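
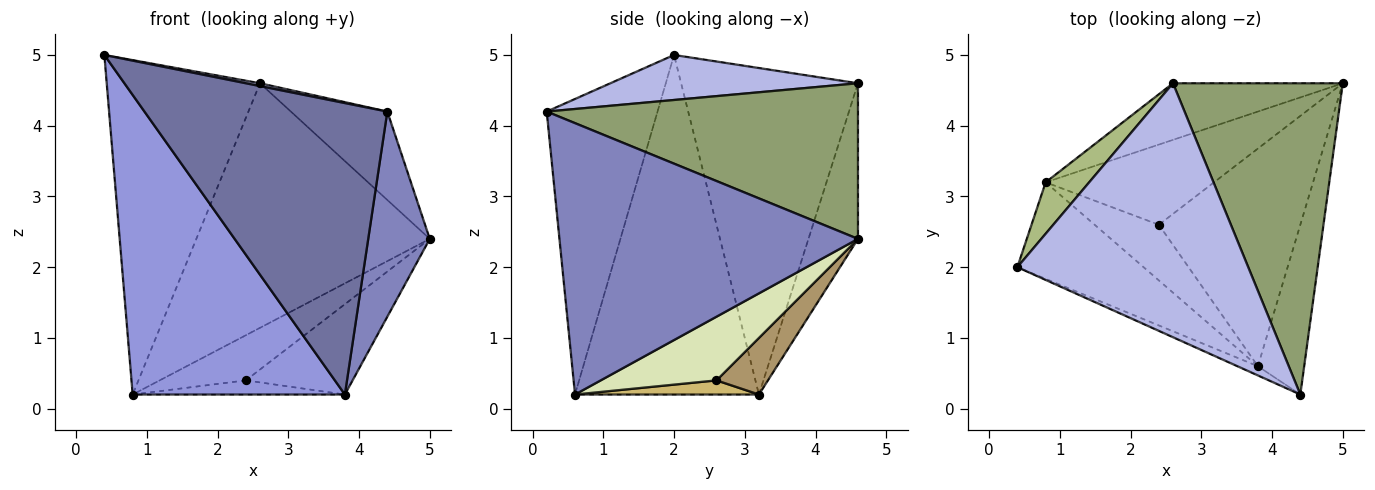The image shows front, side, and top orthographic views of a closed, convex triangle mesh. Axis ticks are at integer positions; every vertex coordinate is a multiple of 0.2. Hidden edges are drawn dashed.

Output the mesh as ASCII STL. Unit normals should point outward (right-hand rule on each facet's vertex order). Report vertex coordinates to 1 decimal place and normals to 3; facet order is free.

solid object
 facet normal -0.415 -0.909 -0.029
  outer loop
   vertex 3.8 0.6 0.2
   vertex 4.4 0.2 4.2
   vertex 0.4 2.0 5.0
  endloop
 endfacet
 facet normal 0.966 -0.199 -0.165
  outer loop
   vertex 3.8 0.6 0.2
   vertex 5.0 4.6 2.4
   vertex 4.4 0.2 4.2
  endloop
 endfacet
 facet normal -0.636 -0.734 -0.237
  outer loop
   vertex 0.8 3.2 0.2
   vertex 3.8 0.6 0.2
   vertex 0.4 2.0 5.0
  endloop
 endfacet
 facet normal 0.191 -0.011 0.981
  outer loop
   vertex 2.6 4.6 4.6
   vertex 0.4 2.0 5.0
   vertex 4.4 0.2 4.2
  endloop
 endfacet
 facet normal 0.661 0.205 0.722
  outer loop
   vertex 2.6 4.6 4.6
   vertex 4.4 0.2 4.2
   vertex 5.0 4.6 2.4
  endloop
 endfacet
 facet normal -0.752 0.652 0.100
  outer loop
   vertex 2.6 4.6 4.6
   vertex 0.8 3.2 0.2
   vertex 0.4 2.0 5.0
  endloop
 endfacet
 facet normal -0.202 0.954 -0.221
  outer loop
   vertex 2.6 4.6 4.6
   vertex 5.0 4.6 2.4
   vertex 0.8 3.2 0.2
  endloop
 endfacet
 facet normal 0.384 0.354 -0.853
  outer loop
   vertex 2.4 2.6 0.4
   vertex 5.0 4.6 2.4
   vertex 3.8 0.6 0.2
  endloop
 endfacet
 facet normal 0.281 0.471 -0.836
  outer loop
   vertex 2.4 2.6 0.4
   vertex 0.8 3.2 0.2
   vertex 5.0 4.6 2.4
  endloop
 endfacet
 facet normal 0.209 0.241 -0.948
  outer loop
   vertex 2.4 2.6 0.4
   vertex 3.8 0.6 0.2
   vertex 0.8 3.2 0.2
  endloop
 endfacet
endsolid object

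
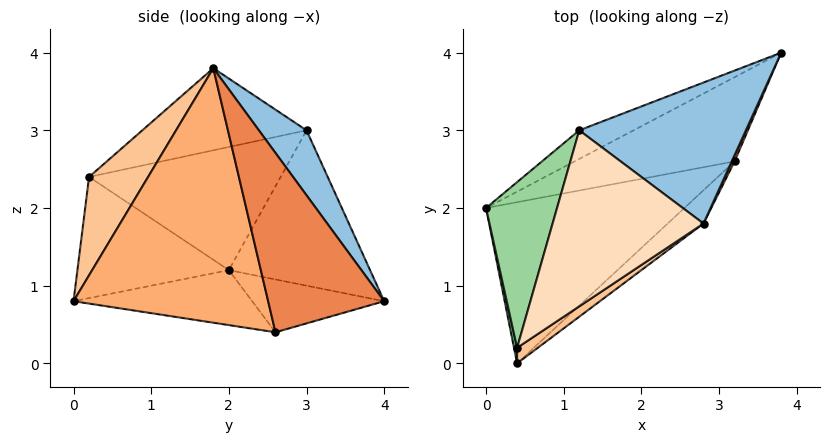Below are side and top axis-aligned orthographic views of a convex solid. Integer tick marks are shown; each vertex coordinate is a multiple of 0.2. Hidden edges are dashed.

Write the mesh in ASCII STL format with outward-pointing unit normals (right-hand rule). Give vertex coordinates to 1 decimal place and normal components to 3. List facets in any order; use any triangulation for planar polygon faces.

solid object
 facet normal -0.473 0.865 -0.166
  outer loop
   vertex 1.2 3.0 3.0
   vertex 3.8 4.0 0.8
   vertex 0.0 2.0 1.2
  endloop
 endfacet
 facet normal 0.244 0.742 0.625
  outer loop
   vertex 1.2 3.0 3.0
   vertex 2.8 1.8 3.8
   vertex 3.8 4.0 0.8
  endloop
 endfacet
 facet normal -0.290 0.376 -0.880
  outer loop
   vertex 3.2 2.6 0.4
   vertex 0.0 2.0 1.2
   vertex 3.8 4.0 0.8
  endloop
 endfacet
 facet normal -0.264 0.138 -0.954
  outer loop
   vertex 3.2 2.6 0.4
   vertex 0.4 0.0 0.8
   vertex 0.0 2.0 1.2
  endloop
 endfacet
 facet normal 0.918 -0.397 0.014
  outer loop
   vertex 3.2 2.6 0.4
   vertex 3.8 4.0 0.8
   vertex 2.8 1.8 3.8
  endloop
 endfacet
 facet normal 0.670 -0.736 -0.094
  outer loop
   vertex 3.2 2.6 0.4
   vertex 2.8 1.8 3.8
   vertex 0.4 0.0 0.8
  endloop
 endfacet
 facet normal 0.508 -0.855 0.107
  outer loop
   vertex 0.4 0.2 2.4
   vertex 0.4 0.0 0.8
   vertex 2.8 1.8 3.8
  endloop
 endfacet
 facet normal -0.477 -0.052 0.877
  outer loop
   vertex 0.4 0.2 2.4
   vertex 2.8 1.8 3.8
   vertex 1.2 3.0 3.0
  endloop
 endfacet
 facet normal -0.979 -0.201 0.025
  outer loop
   vertex 0.4 0.2 2.4
   vertex 0.0 2.0 1.2
   vertex 0.4 0.0 0.8
  endloop
 endfacet
 facet normal -0.858 0.139 0.495
  outer loop
   vertex 0.4 0.2 2.4
   vertex 1.2 3.0 3.0
   vertex 0.0 2.0 1.2
  endloop
 endfacet
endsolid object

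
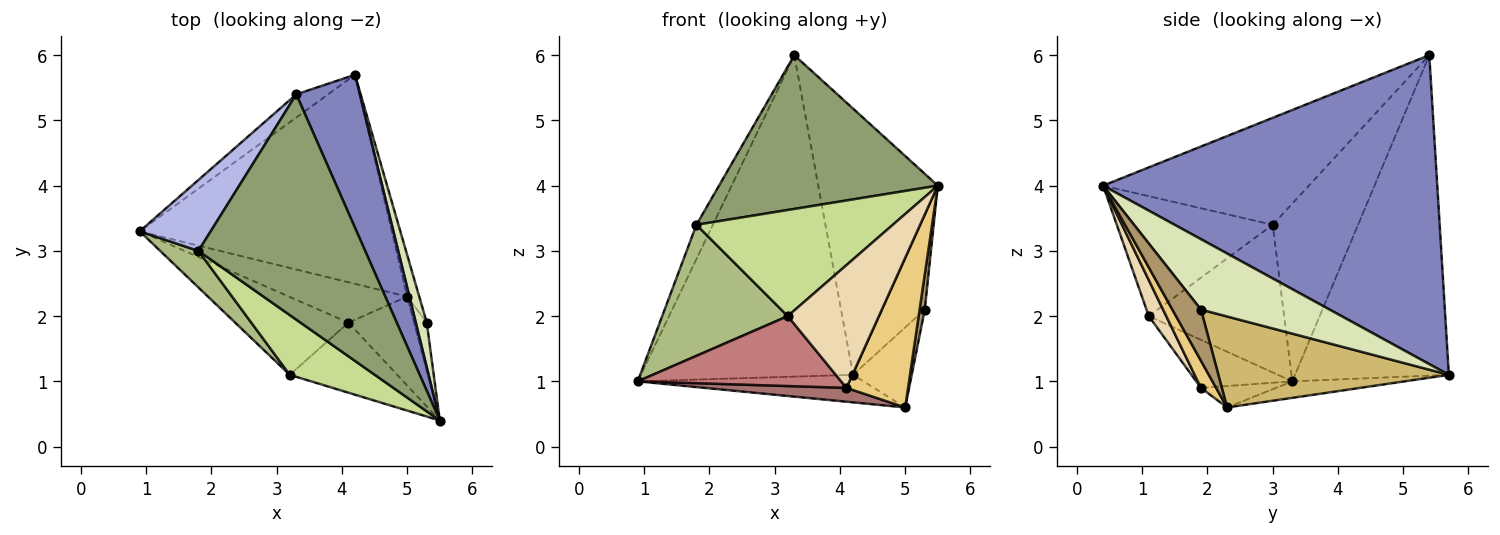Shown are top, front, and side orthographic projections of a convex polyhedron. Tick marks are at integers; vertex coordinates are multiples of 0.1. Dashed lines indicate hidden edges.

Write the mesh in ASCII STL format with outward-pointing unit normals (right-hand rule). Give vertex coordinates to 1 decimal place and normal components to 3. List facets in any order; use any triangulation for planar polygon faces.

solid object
 facet normal -0.586 0.808 -0.058
  outer loop
   vertex 3.3 5.4 6.0
   vertex 4.2 5.7 1.1
   vertex 0.9 3.3 1.0
  endloop
 endfacet
 facet normal 0.924 0.331 0.190
  outer loop
   vertex 3.3 5.4 6.0
   vertex 5.5 0.4 4.0
   vertex 4.2 5.7 1.1
  endloop
 endfacet
 facet normal -0.065 0.130 -0.989
  outer loop
   vertex 5.0 2.3 0.6
   vertex 0.9 3.3 1.0
   vertex 4.2 5.7 1.1
  endloop
 endfacet
 facet normal -0.914 0.176 0.365
  outer loop
   vertex 1.8 3.0 3.4
   vertex 3.3 5.4 6.0
   vertex 0.9 3.3 1.0
  endloop
 endfacet
 facet normal -0.468 -0.498 0.730
  outer loop
   vertex 1.8 3.0 3.4
   vertex 5.5 0.4 4.0
   vertex 3.3 5.4 6.0
  endloop
 endfacet
 facet normal -0.720 -0.668 0.187
  outer loop
   vertex 3.2 1.1 2.0
   vertex 1.8 3.0 3.4
   vertex 0.9 3.3 1.0
  endloop
 endfacet
 facet normal -0.569 -0.717 0.404
  outer loop
   vertex 3.2 1.1 2.0
   vertex 5.5 0.4 4.0
   vertex 1.8 3.0 3.4
  endloop
 endfacet
 facet normal 0.939 0.310 0.146
  outer loop
   vertex 5.3 1.9 2.1
   vertex 4.2 5.7 1.1
   vertex 5.5 0.4 4.0
  endloop
 endfacet
 facet normal 0.956 -0.173 -0.237
  outer loop
   vertex 5.3 1.9 2.1
   vertex 5.5 0.4 4.0
   vertex 5.0 2.3 0.6
  endloop
 endfacet
 facet normal 0.961 0.245 -0.127
  outer loop
   vertex 5.3 1.9 2.1
   vertex 5.0 2.3 0.6
   vertex 4.2 5.7 1.1
  endloop
 endfacet
 facet normal 0.207 -0.841 -0.500
  outer loop
   vertex 4.1 1.9 0.9
   vertex 5.0 2.3 0.6
   vertex 5.5 0.4 4.0
  endloop
 endfacet
 facet normal 0.164 -0.857 -0.489
  outer loop
   vertex 4.1 1.9 0.9
   vertex 5.5 0.4 4.0
   vertex 3.2 1.1 2.0
  endloop
 endfacet
 facet normal -0.169 -0.319 -0.932
  outer loop
   vertex 4.1 1.9 0.9
   vertex 0.9 3.3 1.0
   vertex 5.0 2.3 0.6
  endloop
 endfacet
 facet normal -0.301 -0.637 -0.710
  outer loop
   vertex 4.1 1.9 0.9
   vertex 3.2 1.1 2.0
   vertex 0.9 3.3 1.0
  endloop
 endfacet
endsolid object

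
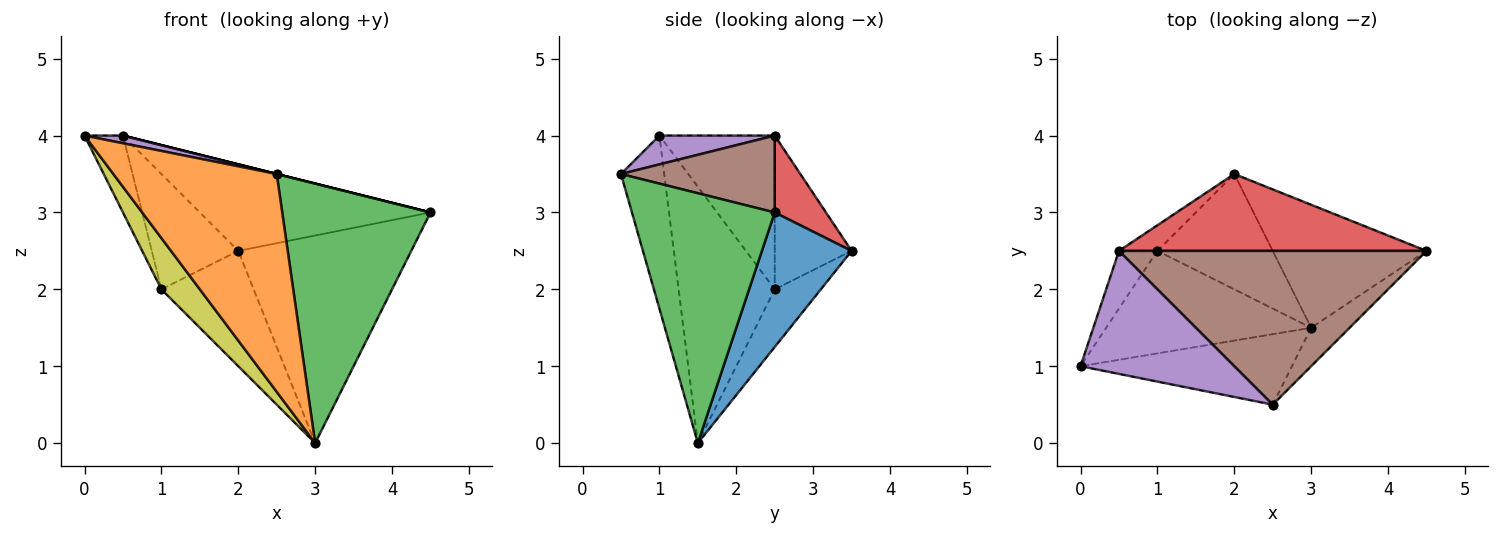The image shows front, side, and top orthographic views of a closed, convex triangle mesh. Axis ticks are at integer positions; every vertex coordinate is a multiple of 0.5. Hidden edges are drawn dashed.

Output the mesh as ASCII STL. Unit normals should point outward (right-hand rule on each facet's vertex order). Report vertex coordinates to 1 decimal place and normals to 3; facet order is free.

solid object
 facet normal 0.407 0.786 -0.466
  outer loop
   vertex 3.0 1.5 0.0
   vertex 2.0 3.5 2.5
   vertex 4.5 2.5 3.0
  endloop
 endfacet
 facet normal -0.244 -0.923 -0.298
  outer loop
   vertex 2.5 0.5 3.5
   vertex 0.0 1.0 4.0
   vertex 3.0 1.5 0.0
  endloop
 endfacet
 facet normal 0.690 -0.716 -0.106
  outer loop
   vertex 2.5 0.5 3.5
   vertex 3.0 1.5 0.0
   vertex 4.5 2.5 3.0
  endloop
 endfacet
 facet normal 0.164 0.737 0.655
  outer loop
   vertex 0.5 2.5 4.0
   vertex 4.5 2.5 3.0
   vertex 2.0 3.5 2.5
  endloop
 endfacet
 facet normal 0.184 -0.061 0.981
  outer loop
   vertex 0.5 2.5 4.0
   vertex 0.0 1.0 4.0
   vertex 2.5 0.5 3.5
  endloop
 endfacet
 facet normal 0.243 0.000 0.970
  outer loop
   vertex 0.5 2.5 4.0
   vertex 2.5 0.5 3.5
   vertex 4.5 2.5 3.0
  endloop
 endfacet
 facet normal -0.333 0.667 -0.667
  outer loop
   vertex 1.0 2.5 2.0
   vertex 2.0 3.5 2.5
   vertex 3.0 1.5 0.0
  endloop
 endfacet
 facet normal -0.655 0.737 -0.164
  outer loop
   vertex 1.0 2.5 2.0
   vertex 0.5 2.5 4.0
   vertex 2.0 3.5 2.5
  endloop
 endfacet
 facet normal -0.745 -0.298 -0.596
  outer loop
   vertex 1.0 2.5 2.0
   vertex 3.0 1.5 0.0
   vertex 0.0 1.0 4.0
  endloop
 endfacet
 facet normal -0.923 0.308 -0.231
  outer loop
   vertex 1.0 2.5 2.0
   vertex 0.0 1.0 4.0
   vertex 0.5 2.5 4.0
  endloop
 endfacet
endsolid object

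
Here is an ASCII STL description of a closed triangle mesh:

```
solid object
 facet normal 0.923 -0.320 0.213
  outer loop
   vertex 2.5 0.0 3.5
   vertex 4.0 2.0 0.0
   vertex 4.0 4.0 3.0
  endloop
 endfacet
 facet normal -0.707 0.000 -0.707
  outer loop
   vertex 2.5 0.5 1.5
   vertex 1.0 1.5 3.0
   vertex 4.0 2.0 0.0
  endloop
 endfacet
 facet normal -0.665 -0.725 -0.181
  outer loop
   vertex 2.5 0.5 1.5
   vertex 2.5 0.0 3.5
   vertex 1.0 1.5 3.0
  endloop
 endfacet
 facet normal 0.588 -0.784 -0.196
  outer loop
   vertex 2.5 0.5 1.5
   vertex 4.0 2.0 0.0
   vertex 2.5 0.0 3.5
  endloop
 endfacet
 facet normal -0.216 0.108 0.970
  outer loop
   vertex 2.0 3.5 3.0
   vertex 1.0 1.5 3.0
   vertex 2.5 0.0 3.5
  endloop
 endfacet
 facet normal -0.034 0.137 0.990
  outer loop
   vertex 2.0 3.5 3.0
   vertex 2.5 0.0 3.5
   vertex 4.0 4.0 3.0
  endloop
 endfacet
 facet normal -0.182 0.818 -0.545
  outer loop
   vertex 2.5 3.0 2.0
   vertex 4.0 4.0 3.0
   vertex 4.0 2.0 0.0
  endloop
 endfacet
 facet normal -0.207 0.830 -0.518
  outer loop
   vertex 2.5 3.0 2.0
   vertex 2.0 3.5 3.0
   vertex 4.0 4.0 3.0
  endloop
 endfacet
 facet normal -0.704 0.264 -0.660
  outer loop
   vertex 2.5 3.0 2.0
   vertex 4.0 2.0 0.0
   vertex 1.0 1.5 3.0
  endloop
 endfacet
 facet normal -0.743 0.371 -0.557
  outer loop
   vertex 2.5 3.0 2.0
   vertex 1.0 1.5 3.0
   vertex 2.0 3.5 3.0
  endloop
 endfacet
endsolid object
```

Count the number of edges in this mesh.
15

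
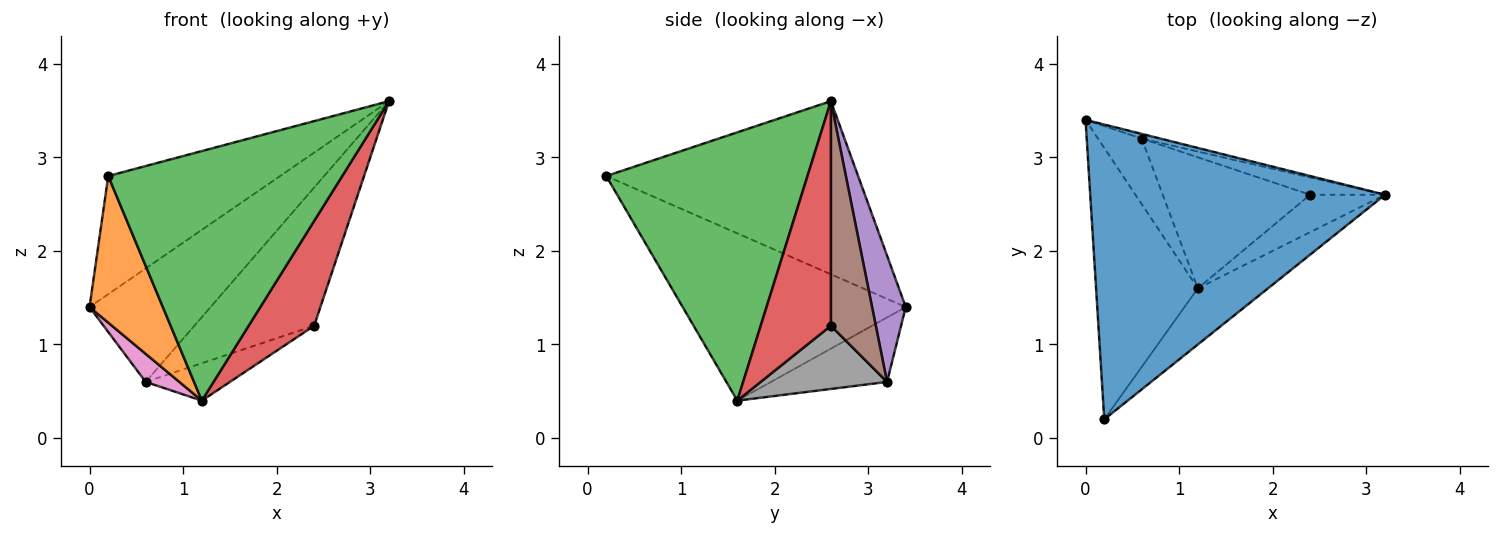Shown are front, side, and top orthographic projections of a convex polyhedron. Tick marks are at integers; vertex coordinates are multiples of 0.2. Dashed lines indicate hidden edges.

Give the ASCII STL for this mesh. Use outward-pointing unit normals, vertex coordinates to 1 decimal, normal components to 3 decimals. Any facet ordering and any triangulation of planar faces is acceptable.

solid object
 facet normal -0.479 0.327 0.815
  outer loop
   vertex 0.2 0.2 2.8
   vertex 3.2 2.6 3.6
   vertex 0.0 3.4 1.4
  endloop
 endfacet
 facet normal -0.823 -0.270 -0.500
  outer loop
   vertex 1.2 1.6 0.4
   vertex 0.2 0.2 2.8
   vertex 0.0 3.4 1.4
  endloop
 endfacet
 facet normal 0.643 -0.747 -0.168
  outer loop
   vertex 1.2 1.6 0.4
   vertex 3.2 2.6 3.6
   vertex 0.2 0.2 2.8
  endloop
 endfacet
 facet normal 0.710 -0.663 -0.237
  outer loop
   vertex 2.4 2.6 1.2
   vertex 3.2 2.6 3.6
   vertex 1.2 1.6 0.4
  endloop
 endfacet
 facet normal 0.268 0.963 -0.040
  outer loop
   vertex 0.6 3.2 0.6
   vertex 0.0 3.4 1.4
   vertex 3.2 2.6 3.6
  endloop
 endfacet
 facet normal 0.349 0.930 -0.116
  outer loop
   vertex 0.6 3.2 0.6
   vertex 3.2 2.6 3.6
   vertex 2.4 2.6 1.2
  endloop
 endfacet
 facet normal -0.805 -0.234 -0.545
  outer loop
   vertex 0.6 3.2 0.6
   vertex 1.2 1.6 0.4
   vertex 0.0 3.4 1.4
  endloop
 endfacet
 facet normal 0.381 0.254 -0.889
  outer loop
   vertex 0.6 3.2 0.6
   vertex 2.4 2.6 1.2
   vertex 1.2 1.6 0.4
  endloop
 endfacet
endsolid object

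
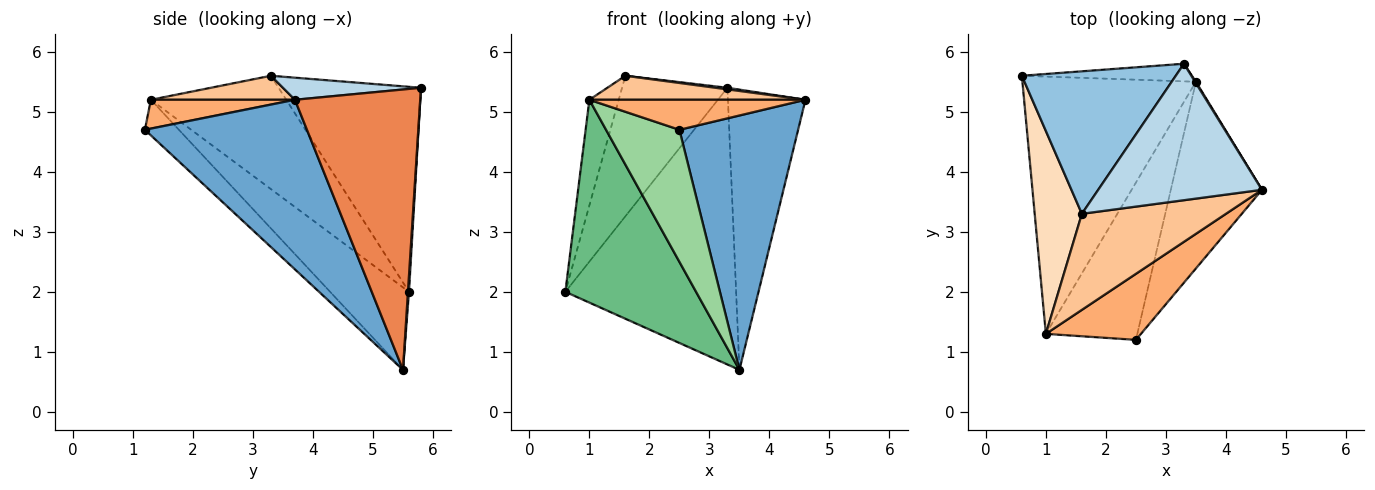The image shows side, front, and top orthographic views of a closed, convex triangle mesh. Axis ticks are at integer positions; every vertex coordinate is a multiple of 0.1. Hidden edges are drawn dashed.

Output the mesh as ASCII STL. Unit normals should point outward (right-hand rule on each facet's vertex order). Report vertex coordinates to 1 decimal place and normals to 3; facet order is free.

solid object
 facet normal 0.740 -0.542 -0.398
  outer loop
   vertex 3.5 5.5 0.7
   vertex 4.6 3.7 5.2
   vertex 2.5 1.2 4.7
  endloop
 endfacet
 facet normal -0.688 0.509 0.517
  outer loop
   vertex 3.3 5.8 5.4
   vertex 0.6 5.6 2.0
   vertex 1.6 3.3 5.6
  endloop
 endfacet
 facet normal 0.134 -0.012 0.991
  outer loop
   vertex 3.3 5.8 5.4
   vertex 1.6 3.3 5.6
   vertex 4.6 3.7 5.2
  endloop
 endfacet
 facet normal 0.006 0.998 -0.063
  outer loop
   vertex 3.3 5.8 5.4
   vertex 3.5 5.5 0.7
   vertex 0.6 5.6 2.0
  endloop
 endfacet
 facet normal 0.850 0.526 0.003
  outer loop
   vertex 3.3 5.8 5.4
   vertex 4.6 3.7 5.2
   vertex 3.5 5.5 0.7
  endloop
 endfacet
 facet normal 0.266 -0.399 0.878
  outer loop
   vertex 1.0 1.3 5.2
   vertex 2.5 1.2 4.7
   vertex 4.6 3.7 5.2
  endloop
 endfacet
 facet normal 0.160 -0.239 0.958
  outer loop
   vertex 1.0 1.3 5.2
   vertex 4.6 3.7 5.2
   vertex 1.6 3.3 5.6
  endloop
 endfacet
 facet normal -0.905 0.196 0.377
  outer loop
   vertex 1.0 1.3 5.2
   vertex 1.6 3.3 5.6
   vertex 0.6 5.6 2.0
  endloop
 endfacet
 facet normal -0.350 -0.580 -0.736
  outer loop
   vertex 1.0 1.3 5.2
   vertex 0.6 5.6 2.0
   vertex 3.5 5.5 0.7
  endloop
 endfacet
 facet normal -0.286 -0.616 -0.734
  outer loop
   vertex 1.0 1.3 5.2
   vertex 3.5 5.5 0.7
   vertex 2.5 1.2 4.7
  endloop
 endfacet
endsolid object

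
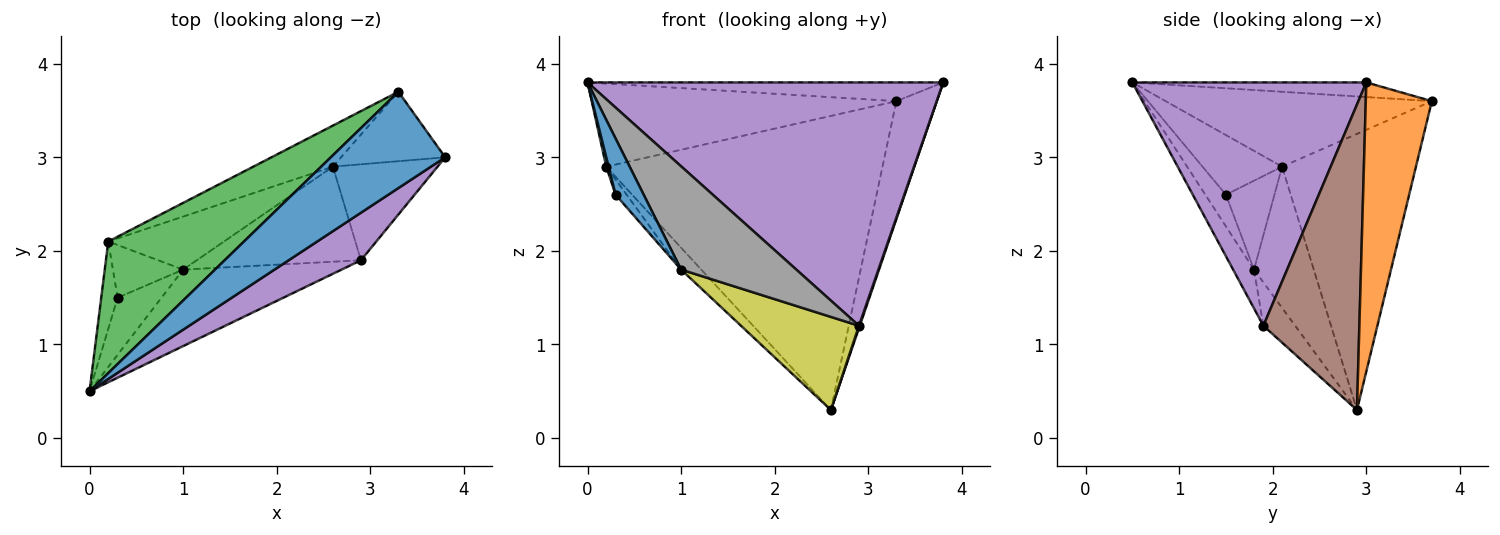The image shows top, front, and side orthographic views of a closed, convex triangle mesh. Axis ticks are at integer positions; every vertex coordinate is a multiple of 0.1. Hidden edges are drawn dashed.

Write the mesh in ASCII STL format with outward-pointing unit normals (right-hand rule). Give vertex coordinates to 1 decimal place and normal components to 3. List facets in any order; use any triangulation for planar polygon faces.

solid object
 facet normal -0.125 0.189 0.974
  outer loop
   vertex 3.3 3.7 3.6
   vertex 0.0 0.5 3.8
   vertex 3.8 3.0 3.8
  endloop
 endfacet
 facet normal 0.816 0.499 -0.294
  outer loop
   vertex 2.6 2.9 0.3
   vertex 3.3 3.7 3.6
   vertex 3.8 3.0 3.8
  endloop
 endfacet
 facet normal -0.423 0.484 0.766
  outer loop
   vertex 0.2 2.1 2.9
   vertex 0.0 0.5 3.8
   vertex 3.3 3.7 3.6
  endloop
 endfacet
 facet normal -0.433 0.893 -0.125
  outer loop
   vertex 0.2 2.1 2.9
   vertex 3.3 3.7 3.6
   vertex 2.6 2.9 0.3
  endloop
 endfacet
 facet normal 0.542 -0.825 0.161
  outer loop
   vertex 2.9 1.9 1.2
   vertex 3.8 3.0 3.8
   vertex 0.0 0.5 3.8
  endloop
 endfacet
 facet normal 0.946 -0.008 -0.324
  outer loop
   vertex 2.9 1.9 1.2
   vertex 2.6 2.9 0.3
   vertex 3.8 3.0 3.8
  endloop
 endfacet
 facet normal -0.748 0.252 -0.613
  outer loop
   vertex 1.0 1.8 1.8
   vertex 0.2 2.1 2.9
   vertex 2.6 2.9 0.3
  endloop
 endfacet
 facet normal -0.144 -0.795 -0.589
  outer loop
   vertex 1.0 1.8 1.8
   vertex 2.9 1.9 1.2
   vertex 0.0 0.5 3.8
  endloop
 endfacet
 facet normal -0.186 -0.688 -0.702
  outer loop
   vertex 1.0 1.8 1.8
   vertex 2.6 2.9 0.3
   vertex 2.9 1.9 1.2
  endloop
 endfacet
 facet normal -0.964 -0.028 -0.265
  outer loop
   vertex 0.3 1.5 2.6
   vertex 0.0 0.5 3.8
   vertex 0.2 2.1 2.9
  endloop
 endfacet
 facet normal -0.457 -0.624 -0.634
  outer loop
   vertex 0.3 1.5 2.6
   vertex 1.0 1.8 1.8
   vertex 0.0 0.5 3.8
  endloop
 endfacet
 facet normal -0.773 0.176 -0.610
  outer loop
   vertex 0.3 1.5 2.6
   vertex 0.2 2.1 2.9
   vertex 1.0 1.8 1.8
  endloop
 endfacet
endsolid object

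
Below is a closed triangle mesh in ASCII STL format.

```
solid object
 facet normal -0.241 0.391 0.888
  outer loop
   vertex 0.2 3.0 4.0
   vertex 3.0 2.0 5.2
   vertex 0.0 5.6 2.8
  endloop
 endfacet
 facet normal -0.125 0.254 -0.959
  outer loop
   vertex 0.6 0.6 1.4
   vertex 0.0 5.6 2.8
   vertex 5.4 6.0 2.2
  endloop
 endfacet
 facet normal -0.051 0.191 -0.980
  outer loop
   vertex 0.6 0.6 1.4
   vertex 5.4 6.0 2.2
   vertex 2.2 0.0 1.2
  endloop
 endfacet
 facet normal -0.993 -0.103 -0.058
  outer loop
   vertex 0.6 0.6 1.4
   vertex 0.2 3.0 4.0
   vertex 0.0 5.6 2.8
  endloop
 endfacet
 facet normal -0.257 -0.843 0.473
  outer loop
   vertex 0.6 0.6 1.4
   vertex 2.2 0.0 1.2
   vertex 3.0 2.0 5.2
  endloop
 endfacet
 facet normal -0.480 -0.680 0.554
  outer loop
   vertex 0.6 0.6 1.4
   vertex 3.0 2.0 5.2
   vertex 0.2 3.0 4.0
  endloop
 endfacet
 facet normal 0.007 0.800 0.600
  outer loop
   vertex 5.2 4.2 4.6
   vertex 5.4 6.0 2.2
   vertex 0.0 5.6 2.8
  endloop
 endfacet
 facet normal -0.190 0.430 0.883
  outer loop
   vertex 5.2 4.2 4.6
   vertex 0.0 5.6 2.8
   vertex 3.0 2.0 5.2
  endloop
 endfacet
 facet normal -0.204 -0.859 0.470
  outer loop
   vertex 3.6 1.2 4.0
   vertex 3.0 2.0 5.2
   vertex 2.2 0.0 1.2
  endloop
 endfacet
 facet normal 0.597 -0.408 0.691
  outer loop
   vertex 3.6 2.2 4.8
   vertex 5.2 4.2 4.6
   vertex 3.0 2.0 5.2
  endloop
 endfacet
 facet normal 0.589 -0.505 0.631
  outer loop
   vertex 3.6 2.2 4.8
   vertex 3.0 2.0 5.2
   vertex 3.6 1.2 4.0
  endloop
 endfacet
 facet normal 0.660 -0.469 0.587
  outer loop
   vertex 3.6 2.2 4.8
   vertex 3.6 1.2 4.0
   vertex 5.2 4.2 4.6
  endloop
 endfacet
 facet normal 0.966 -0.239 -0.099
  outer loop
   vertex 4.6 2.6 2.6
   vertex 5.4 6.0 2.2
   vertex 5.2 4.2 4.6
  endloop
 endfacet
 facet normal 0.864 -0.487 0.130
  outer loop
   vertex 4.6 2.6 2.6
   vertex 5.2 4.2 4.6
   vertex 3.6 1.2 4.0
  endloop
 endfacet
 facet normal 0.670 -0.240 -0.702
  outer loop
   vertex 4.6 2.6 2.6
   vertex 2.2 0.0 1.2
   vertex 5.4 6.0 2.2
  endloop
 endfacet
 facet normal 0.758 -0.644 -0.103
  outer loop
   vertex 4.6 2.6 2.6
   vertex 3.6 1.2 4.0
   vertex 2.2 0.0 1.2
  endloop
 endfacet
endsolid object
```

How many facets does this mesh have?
16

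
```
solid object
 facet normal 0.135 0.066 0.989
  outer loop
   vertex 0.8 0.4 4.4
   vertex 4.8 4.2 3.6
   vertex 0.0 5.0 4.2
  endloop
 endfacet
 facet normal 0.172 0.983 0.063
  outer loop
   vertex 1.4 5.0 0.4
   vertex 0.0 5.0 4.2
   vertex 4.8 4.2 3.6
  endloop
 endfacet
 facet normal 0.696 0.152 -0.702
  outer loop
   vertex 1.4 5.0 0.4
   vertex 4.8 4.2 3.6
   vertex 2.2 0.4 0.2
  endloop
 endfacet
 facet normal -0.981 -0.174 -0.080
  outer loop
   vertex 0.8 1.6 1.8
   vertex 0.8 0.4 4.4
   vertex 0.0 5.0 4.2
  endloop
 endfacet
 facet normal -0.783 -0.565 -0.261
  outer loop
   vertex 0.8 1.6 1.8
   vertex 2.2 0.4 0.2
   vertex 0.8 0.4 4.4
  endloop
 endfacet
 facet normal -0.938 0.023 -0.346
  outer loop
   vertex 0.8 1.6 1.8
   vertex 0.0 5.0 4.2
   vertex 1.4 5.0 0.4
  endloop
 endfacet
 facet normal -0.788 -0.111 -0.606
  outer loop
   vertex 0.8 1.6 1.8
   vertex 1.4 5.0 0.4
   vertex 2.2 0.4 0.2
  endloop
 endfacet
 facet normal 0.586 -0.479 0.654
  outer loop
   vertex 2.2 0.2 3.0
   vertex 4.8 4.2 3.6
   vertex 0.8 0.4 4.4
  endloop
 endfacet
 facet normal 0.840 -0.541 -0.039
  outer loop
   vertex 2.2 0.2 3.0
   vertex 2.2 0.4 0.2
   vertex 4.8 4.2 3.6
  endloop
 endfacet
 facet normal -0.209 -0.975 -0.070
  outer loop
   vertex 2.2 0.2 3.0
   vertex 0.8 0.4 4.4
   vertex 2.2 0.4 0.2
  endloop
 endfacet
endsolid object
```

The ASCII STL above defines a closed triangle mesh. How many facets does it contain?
10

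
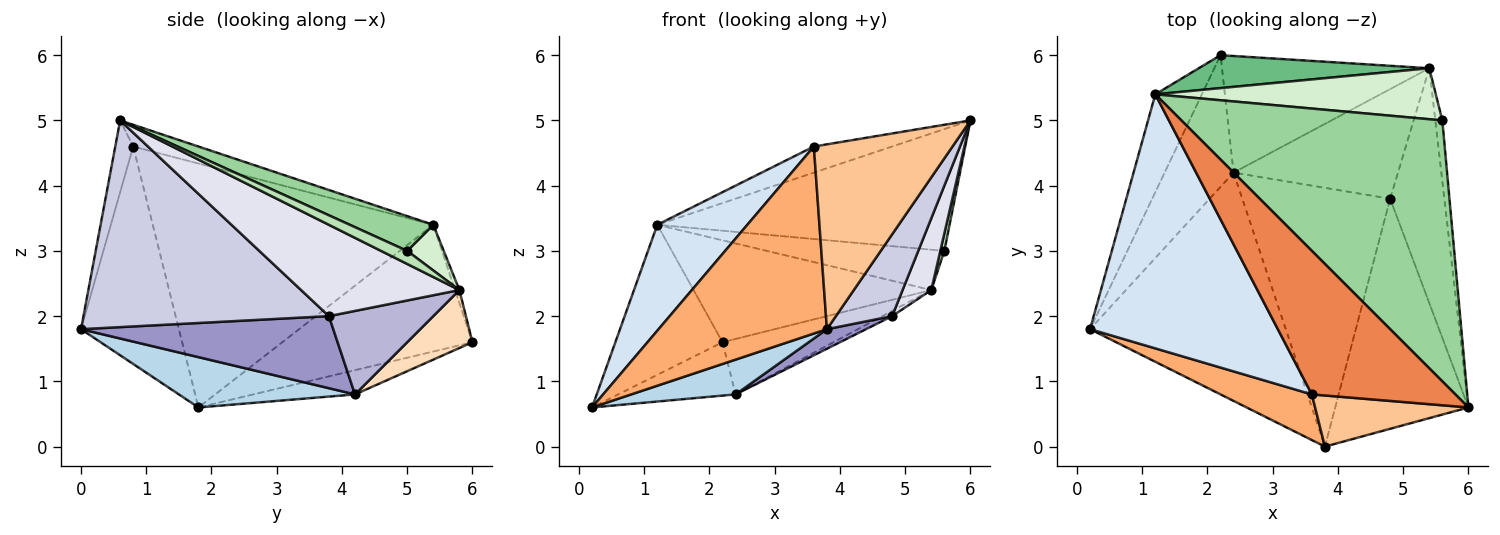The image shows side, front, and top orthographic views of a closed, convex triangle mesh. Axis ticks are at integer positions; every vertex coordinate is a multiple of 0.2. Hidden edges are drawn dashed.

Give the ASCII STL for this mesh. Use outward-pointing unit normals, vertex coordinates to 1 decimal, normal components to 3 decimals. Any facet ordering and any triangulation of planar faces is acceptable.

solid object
 facet normal -0.830 0.468 -0.305
  outer loop
   vertex 1.2 5.4 3.4
   vertex 2.2 6.0 1.6
   vertex 0.2 1.8 0.6
  endloop
 endfacet
 facet normal -0.310 0.357 -0.881
  outer loop
   vertex 2.4 4.2 0.8
   vertex 0.2 1.8 0.6
   vertex 2.2 6.0 1.6
  endloop
 endfacet
 facet normal 0.246 -0.146 -0.958
  outer loop
   vertex 2.4 4.2 0.8
   vertex 3.8 0.0 1.8
   vertex 0.2 1.8 0.6
  endloop
 endfacet
 facet normal -0.768 -0.246 0.591
  outer loop
   vertex 3.6 0.8 4.6
   vertex 1.2 5.4 3.4
   vertex 0.2 1.8 0.6
  endloop
 endfacet
 facet normal -0.147 0.177 0.973
  outer loop
   vertex 3.6 0.8 4.6
   vertex 6.0 0.6 5.0
   vertex 1.2 5.4 3.4
  endloop
 endfacet
 facet normal -0.492 -0.846 0.207
  outer loop
   vertex 3.6 0.8 4.6
   vertex 0.2 1.8 0.6
   vertex 3.8 0.0 1.8
  endloop
 endfacet
 facet normal -0.124 -0.956 0.264
  outer loop
   vertex 3.6 0.8 4.6
   vertex 3.8 0.0 1.8
   vertex 6.0 0.6 5.0
  endloop
 endfacet
 facet normal 0.245 0.416 -0.876
  outer loop
   vertex 5.4 5.8 2.4
   vertex 2.4 4.2 0.8
   vertex 2.2 6.0 1.6
  endloop
 endfacet
 facet normal -0.017 0.951 0.307
  outer loop
   vertex 5.4 5.8 2.4
   vertex 2.2 6.0 1.6
   vertex 1.2 5.4 3.4
  endloop
 endfacet
 facet normal 0.120 0.420 0.900
  outer loop
   vertex 5.6 5.0 3.0
   vertex 1.2 5.4 3.4
   vertex 6.0 0.6 5.0
  endloop
 endfacet
 facet normal 0.873 -0.134 -0.470
  outer loop
   vertex 5.6 5.0 3.0
   vertex 6.0 0.6 5.0
   vertex 5.4 5.8 2.4
  endloop
 endfacet
 facet normal 0.127 0.615 0.778
  outer loop
   vertex 5.6 5.0 3.0
   vertex 5.4 5.8 2.4
   vertex 1.2 5.4 3.4
  endloop
 endfacet
 facet normal 0.437 -0.068 -0.897
  outer loop
   vertex 4.8 3.8 2.0
   vertex 3.8 0.0 1.8
   vertex 2.4 4.2 0.8
  endloop
 endfacet
 facet normal 0.452 0.042 -0.891
  outer loop
   vertex 4.8 3.8 2.0
   vertex 2.4 4.2 0.8
   vertex 5.4 5.8 2.4
  endloop
 endfacet
 facet normal 0.825 -0.189 -0.532
  outer loop
   vertex 4.8 3.8 2.0
   vertex 6.0 0.6 5.0
   vertex 3.8 0.0 1.8
  endloop
 endfacet
 facet normal 0.850 -0.154 -0.504
  outer loop
   vertex 4.8 3.8 2.0
   vertex 5.4 5.8 2.4
   vertex 6.0 0.6 5.0
  endloop
 endfacet
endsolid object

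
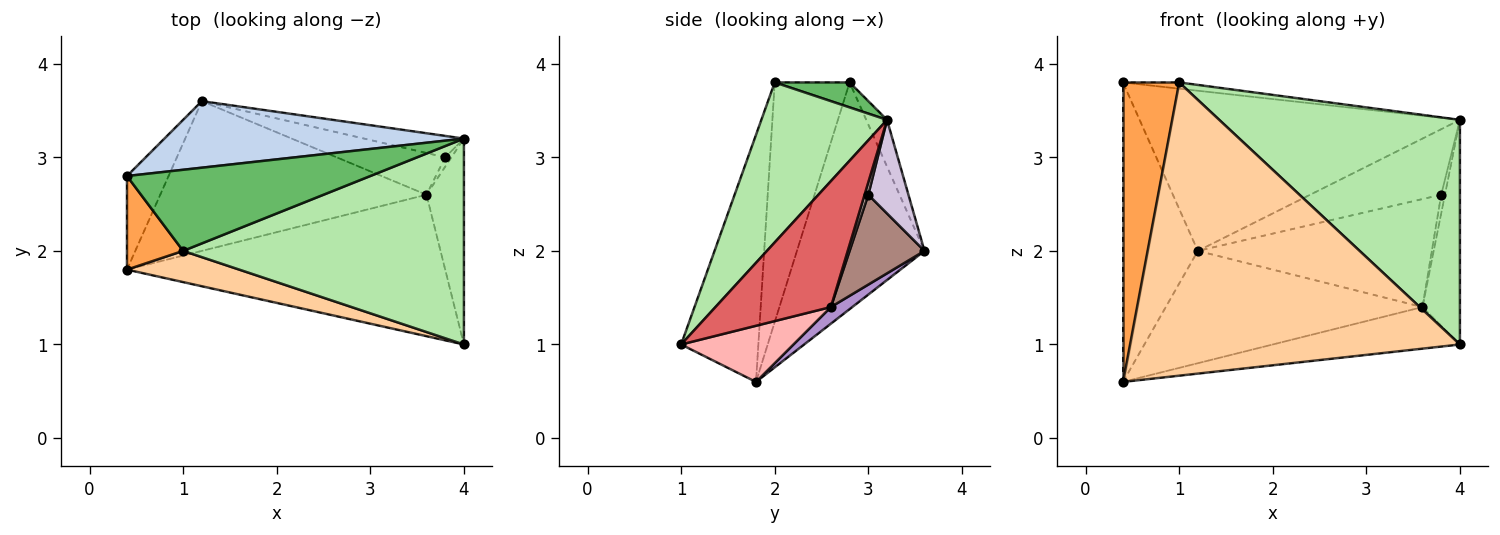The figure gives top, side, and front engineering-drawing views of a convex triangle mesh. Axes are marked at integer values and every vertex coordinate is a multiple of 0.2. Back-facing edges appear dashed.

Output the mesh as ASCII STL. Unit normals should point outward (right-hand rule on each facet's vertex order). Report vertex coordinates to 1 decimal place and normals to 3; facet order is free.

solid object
 facet normal -0.852 0.500 -0.156
  outer loop
   vertex 0.4 1.8 0.6
   vertex 0.4 2.8 3.8
   vertex 1.2 3.6 2.0
  endloop
 endfacet
 facet normal -0.060 0.922 0.383
  outer loop
   vertex 4.0 3.2 3.4
   vertex 1.2 3.6 2.0
   vertex 0.4 2.8 3.8
  endloop
 endfacet
 facet normal -0.786 -0.590 0.184
  outer loop
   vertex 1.0 2.0 3.8
   vertex 0.4 2.8 3.8
   vertex 0.4 1.8 0.6
  endloop
 endfacet
 facet normal -0.227 -0.969 0.103
  outer loop
   vertex 1.0 2.0 3.8
   vertex 0.4 1.8 0.6
   vertex 4.0 1.0 1.0
  endloop
 endfacet
 facet normal 0.102 0.076 0.992
  outer loop
   vertex 1.0 2.0 3.8
   vertex 4.0 3.2 3.4
   vertex 0.4 2.8 3.8
  endloop
 endfacet
 facet normal 0.359 -0.688 0.631
  outer loop
   vertex 1.0 2.0 3.8
   vertex 4.0 1.0 1.0
   vertex 4.0 3.2 3.4
  endloop
 endfacet
 facet normal 0.915 0.297 -0.272
  outer loop
   vertex 3.6 2.6 1.4
   vertex 4.0 3.2 3.4
   vertex 4.0 1.0 1.0
  endloop
 endfacet
 facet normal 0.167 0.278 -0.946
  outer loop
   vertex 3.6 2.6 1.4
   vertex 4.0 1.0 1.0
   vertex 0.4 1.8 0.6
  endloop
 endfacet
 facet normal 0.050 0.599 -0.799
  outer loop
   vertex 3.6 2.6 1.4
   vertex 0.4 1.8 0.6
   vertex 1.2 3.6 2.0
  endloop
 endfacet
 facet normal 0.279 0.913 -0.298
  outer loop
   vertex 3.8 3.0 2.6
   vertex 1.2 3.6 2.0
   vertex 4.0 3.2 3.4
  endloop
 endfacet
 facet normal 0.286 0.894 -0.346
  outer loop
   vertex 3.8 3.0 2.6
   vertex 3.6 2.6 1.4
   vertex 1.2 3.6 2.0
  endloop
 endfacet
 facet normal 0.667 0.667 -0.333
  outer loop
   vertex 3.8 3.0 2.6
   vertex 4.0 3.2 3.4
   vertex 3.6 2.6 1.4
  endloop
 endfacet
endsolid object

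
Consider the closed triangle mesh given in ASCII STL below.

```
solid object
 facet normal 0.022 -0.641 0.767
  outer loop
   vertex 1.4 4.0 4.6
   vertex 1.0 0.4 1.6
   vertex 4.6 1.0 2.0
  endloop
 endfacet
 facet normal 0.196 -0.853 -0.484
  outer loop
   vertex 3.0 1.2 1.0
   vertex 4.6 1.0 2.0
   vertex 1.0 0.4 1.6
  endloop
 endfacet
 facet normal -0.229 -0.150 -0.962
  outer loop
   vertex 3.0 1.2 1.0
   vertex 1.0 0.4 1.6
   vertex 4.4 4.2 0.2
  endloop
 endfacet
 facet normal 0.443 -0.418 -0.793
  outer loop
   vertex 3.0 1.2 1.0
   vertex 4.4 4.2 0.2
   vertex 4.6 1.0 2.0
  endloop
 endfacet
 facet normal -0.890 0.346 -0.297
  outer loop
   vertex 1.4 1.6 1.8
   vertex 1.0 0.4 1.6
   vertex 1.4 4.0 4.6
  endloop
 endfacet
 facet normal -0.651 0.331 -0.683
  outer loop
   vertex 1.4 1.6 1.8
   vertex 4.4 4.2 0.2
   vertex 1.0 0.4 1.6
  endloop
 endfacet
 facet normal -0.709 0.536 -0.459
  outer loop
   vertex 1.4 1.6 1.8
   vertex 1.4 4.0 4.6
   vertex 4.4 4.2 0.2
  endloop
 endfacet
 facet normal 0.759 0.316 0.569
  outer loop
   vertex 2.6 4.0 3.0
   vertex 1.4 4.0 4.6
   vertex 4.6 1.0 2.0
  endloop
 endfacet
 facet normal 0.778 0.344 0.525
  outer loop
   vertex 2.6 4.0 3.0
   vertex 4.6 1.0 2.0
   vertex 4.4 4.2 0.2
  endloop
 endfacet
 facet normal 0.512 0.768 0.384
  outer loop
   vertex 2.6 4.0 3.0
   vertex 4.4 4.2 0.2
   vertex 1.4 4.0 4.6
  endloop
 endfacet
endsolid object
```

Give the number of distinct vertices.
7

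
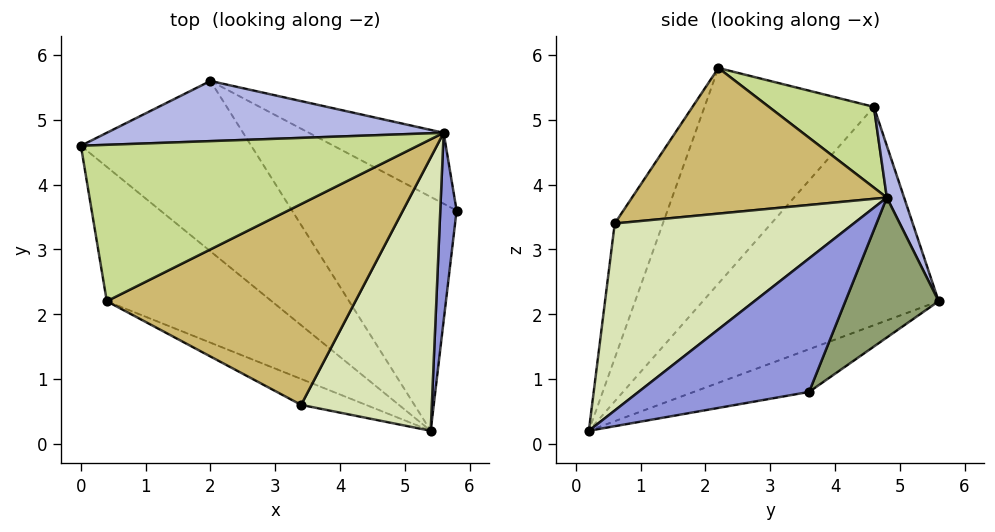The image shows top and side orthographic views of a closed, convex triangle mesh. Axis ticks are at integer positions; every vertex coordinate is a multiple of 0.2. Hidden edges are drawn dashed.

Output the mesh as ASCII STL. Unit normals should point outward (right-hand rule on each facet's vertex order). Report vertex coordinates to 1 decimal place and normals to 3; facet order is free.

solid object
 facet normal -0.761 -0.259 -0.594
  outer loop
   vertex 2.0 5.6 2.2
   vertex 5.4 0.2 0.2
   vertex 0.0 4.6 5.2
  endloop
 endfacet
 facet normal -0.246 0.196 -0.949
  outer loop
   vertex 2.0 5.6 2.2
   vertex 5.8 3.6 0.8
   vertex 5.4 0.2 0.2
  endloop
 endfacet
 facet normal 0.983 -0.137 0.120
  outer loop
   vertex 5.6 4.8 3.8
   vertex 5.4 0.2 0.2
   vertex 5.8 3.6 0.8
  endloop
 endfacet
 facet normal 0.053 0.936 0.348
  outer loop
   vertex 5.6 4.8 3.8
   vertex 2.0 5.6 2.2
   vertex 0.0 4.6 5.2
  endloop
 endfacet
 facet normal 0.342 0.880 -0.329
  outer loop
   vertex 5.6 4.8 3.8
   vertex 5.8 3.6 0.8
   vertex 2.0 5.6 2.2
  endloop
 endfacet
 facet normal -0.764 -0.273 -0.584
  outer loop
   vertex 0.4 2.2 5.8
   vertex 0.0 4.6 5.2
   vertex 5.4 0.2 0.2
  endloop
 endfacet
 facet normal 0.224 0.271 0.936
  outer loop
   vertex 0.4 2.2 5.8
   vertex 5.6 4.8 3.8
   vertex 0.0 4.6 5.2
  endloop
 endfacet
 facet normal 0.738 -0.436 0.516
  outer loop
   vertex 3.4 0.6 3.4
   vertex 5.4 0.2 0.2
   vertex 5.6 4.8 3.8
  endloop
 endfacet
 facet normal -0.625 -0.721 -0.300
  outer loop
   vertex 3.4 0.6 3.4
   vertex 0.4 2.2 5.8
   vertex 5.4 0.2 0.2
  endloop
 endfacet
 facet normal 0.477 -0.328 0.815
  outer loop
   vertex 3.4 0.6 3.4
   vertex 5.6 4.8 3.8
   vertex 0.4 2.2 5.8
  endloop
 endfacet
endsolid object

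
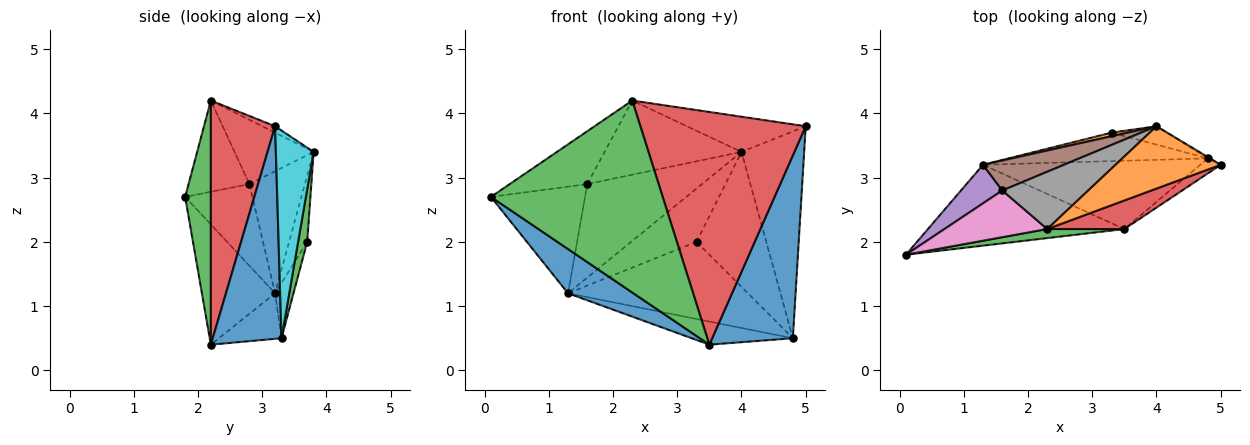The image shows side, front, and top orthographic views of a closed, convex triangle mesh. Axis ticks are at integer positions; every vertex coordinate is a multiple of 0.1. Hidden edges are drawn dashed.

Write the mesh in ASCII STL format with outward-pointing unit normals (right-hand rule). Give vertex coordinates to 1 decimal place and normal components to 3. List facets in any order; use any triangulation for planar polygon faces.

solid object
 facet normal -0.473 -0.423 -0.773
  outer loop
   vertex 1.3 3.2 1.2
   vertex 3.5 2.2 0.4
   vertex 0.1 1.8 2.7
  endloop
 endfacet
 facet normal -0.053 0.491 0.869
  outer loop
   vertex 2.3 2.2 4.2
   vertex 5.0 3.2 3.8
   vertex 4.0 3.8 3.4
  endloop
 endfacet
 facet normal 0.148 -0.988 0.047
  outer loop
   vertex 2.3 2.2 4.2
   vertex 0.1 1.8 2.7
   vertex 3.5 2.2 0.4
  endloop
 endfacet
 facet normal 0.360 -0.926 0.114
  outer loop
   vertex 2.3 2.2 4.2
   vertex 3.5 2.2 0.4
   vertex 5.0 3.2 3.8
  endloop
 endfacet
 facet normal -0.558 0.780 0.282
  outer loop
   vertex 1.6 2.8 2.9
   vertex 1.3 3.2 1.2
   vertex 0.1 1.8 2.7
  endloop
 endfacet
 facet normal -0.418 0.865 0.277
  outer loop
   vertex 1.6 2.8 2.9
   vertex 4.0 3.8 3.4
   vertex 1.3 3.2 1.2
  endloop
 endfacet
 facet normal -0.507 0.646 0.571
  outer loop
   vertex 1.6 2.8 2.9
   vertex 0.1 1.8 2.7
   vertex 2.3 2.2 4.2
  endloop
 endfacet
 facet normal -0.416 0.720 0.556
  outer loop
   vertex 1.6 2.8 2.9
   vertex 2.3 2.2 4.2
   vertex 4.0 3.8 3.4
  endloop
 endfacet
 facet normal -0.195 0.315 -0.929
  outer loop
   vertex 4.8 3.3 0.5
   vertex 3.5 2.2 0.4
   vertex 1.3 3.2 1.2
  endloop
 endfacet
 facet normal 0.516 0.857 -0.005
  outer loop
   vertex 4.8 3.3 0.5
   vertex 4.0 3.8 3.4
   vertex 5.0 3.2 3.8
  endloop
 endfacet
 facet normal 0.647 -0.760 -0.062
  outer loop
   vertex 4.8 3.3 0.5
   vertex 5.0 3.2 3.8
   vertex 3.5 2.2 0.4
  endloop
 endfacet
 facet normal -0.266 0.962 0.064
  outer loop
   vertex 3.3 3.7 2.0
   vertex 1.3 3.2 1.2
   vertex 4.0 3.8 3.4
  endloop
 endfacet
 facet normal 0.128 0.983 -0.134
  outer loop
   vertex 3.3 3.7 2.0
   vertex 4.0 3.8 3.4
   vertex 4.8 3.3 0.5
  endloop
 endfacet
 facet normal -0.096 0.934 -0.345
  outer loop
   vertex 3.3 3.7 2.0
   vertex 4.8 3.3 0.5
   vertex 1.3 3.2 1.2
  endloop
 endfacet
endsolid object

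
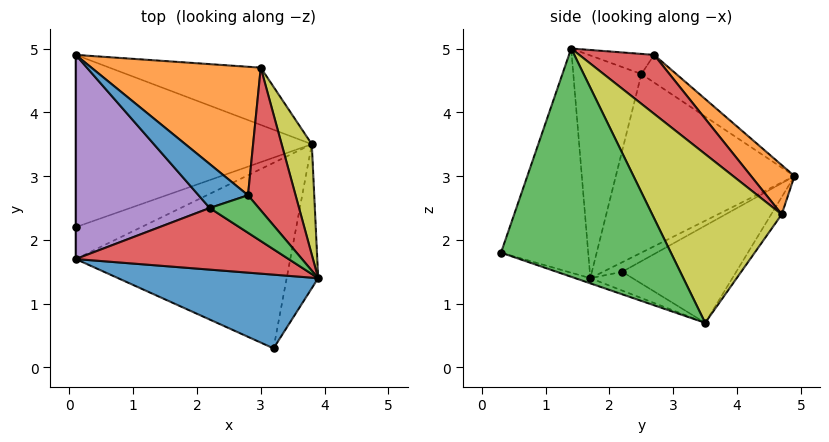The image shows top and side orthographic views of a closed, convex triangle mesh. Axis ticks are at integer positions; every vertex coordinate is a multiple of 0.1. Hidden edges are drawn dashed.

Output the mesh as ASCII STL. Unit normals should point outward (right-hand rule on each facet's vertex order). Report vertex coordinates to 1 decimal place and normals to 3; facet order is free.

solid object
 facet normal -0.421 -0.825 0.376
  outer loop
   vertex 3.2 0.3 1.8
   vertex 3.9 1.4 5.0
   vertex 0.1 1.7 1.4
  endloop
 endfacet
 facet normal -0.023 -0.321 -0.947
  outer loop
   vertex 3.2 0.3 1.8
   vertex 0.1 1.7 1.4
   vertex 3.8 3.5 0.7
  endloop
 endfacet
 facet normal 0.965 -0.227 -0.133
  outer loop
   vertex 3.2 0.3 1.8
   vertex 3.8 3.5 0.7
   vertex 3.9 1.4 5.0
  endloop
 endfacet
 facet normal -0.546 -0.655 0.522
  outer loop
   vertex 2.2 2.5 4.6
   vertex 0.1 1.7 1.4
   vertex 3.9 1.4 5.0
  endloop
 endfacet
 facet normal -0.766 -0.287 0.575
  outer loop
   vertex 2.2 2.5 4.6
   vertex 0.1 4.9 3.0
   vertex 0.1 1.7 1.4
  endloop
 endfacet
 facet normal -1.000 0.000 0.000
  outer loop
   vertex 0.1 2.2 1.5
   vertex 0.1 1.7 1.4
   vertex 0.1 4.9 3.0
  endloop
 endfacet
 facet normal -0.270 0.189 -0.944
  outer loop
   vertex 0.1 2.2 1.5
   vertex 3.8 3.5 0.7
   vertex 0.1 1.7 1.4
  endloop
 endfacet
 facet normal -0.338 0.457 -0.823
  outer loop
   vertex 0.1 2.2 1.5
   vertex 0.1 4.9 3.0
   vertex 3.8 3.5 0.7
  endloop
 endfacet
 facet normal 0.912 0.377 0.163
  outer loop
   vertex 3.0 4.7 2.4
   vertex 3.9 1.4 5.0
   vertex 3.8 3.5 0.7
  endloop
 endfacet
 facet normal -0.068 0.800 -0.597
  outer loop
   vertex 3.0 4.7 2.4
   vertex 3.8 3.5 0.7
   vertex 0.1 4.9 3.0
  endloop
 endfacet
 facet normal -0.482 0.153 0.863
  outer loop
   vertex 2.8 2.7 4.9
   vertex 0.1 4.9 3.0
   vertex 2.2 2.5 4.6
  endloop
 endfacet
 facet normal 0.181 0.761 0.623
  outer loop
   vertex 2.8 2.7 4.9
   vertex 3.0 4.7 2.4
   vertex 0.1 4.9 3.0
  endloop
 endfacet
 facet normal -0.368 -0.242 0.898
  outer loop
   vertex 2.8 2.7 4.9
   vertex 2.2 2.5 4.6
   vertex 3.9 1.4 5.0
  endloop
 endfacet
 facet normal 0.636 0.577 0.513
  outer loop
   vertex 2.8 2.7 4.9
   vertex 3.9 1.4 5.0
   vertex 3.0 4.7 2.4
  endloop
 endfacet
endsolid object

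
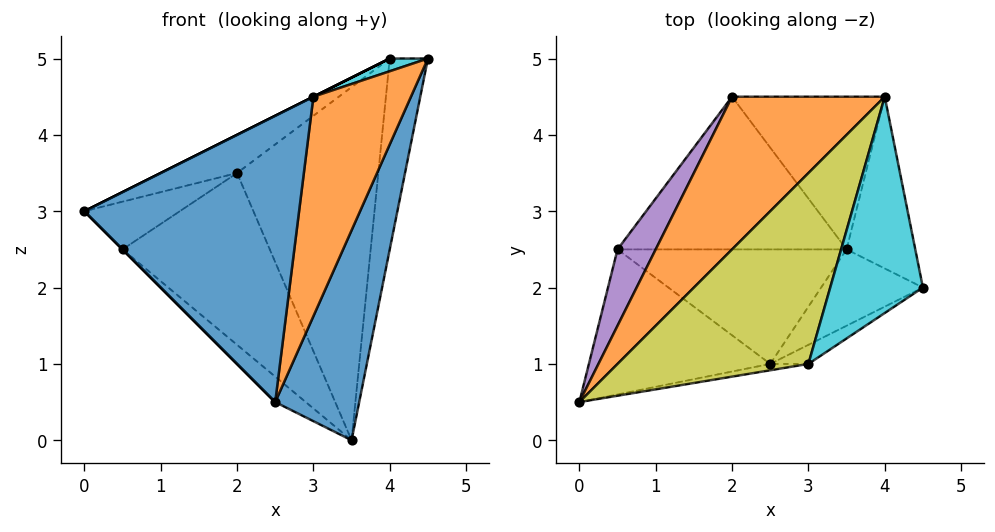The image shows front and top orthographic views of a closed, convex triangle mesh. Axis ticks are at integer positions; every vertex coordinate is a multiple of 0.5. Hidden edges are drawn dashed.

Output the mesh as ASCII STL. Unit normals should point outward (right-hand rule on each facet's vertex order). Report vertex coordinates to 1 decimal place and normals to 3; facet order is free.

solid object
 facet normal 0.778 -0.590 -0.215
  outer loop
   vertex 2.5 1.0 0.5
   vertex 3.5 2.5 0.0
   vertex 4.5 2.0 5.0
  endloop
 endfacet
 facet normal -0.588 0.196 0.784
  outer loop
   vertex 4.0 4.5 5.0
   vertex 2.0 4.5 3.5
   vertex 0.0 0.5 3.0
  endloop
 endfacet
 facet normal 0.966 0.193 -0.174
  outer loop
   vertex 4.0 4.5 5.0
   vertex 4.5 2.0 5.0
   vertex 3.5 2.5 0.0
  endloop
 endfacet
 facet normal 0.285 0.880 -0.380
  outer loop
   vertex 4.0 4.5 5.0
   vertex 3.5 2.5 0.0
   vertex 2.0 4.5 3.5
  endloop
 endfacet
 facet normal -0.786 0.328 0.524
  outer loop
   vertex 0.5 2.5 2.5
   vertex 0.0 0.5 3.0
   vertex 2.0 4.5 3.5
  endloop
 endfacet
 facet normal -0.484 0.654 -0.581
  outer loop
   vertex 0.5 2.5 2.5
   vertex 2.0 4.5 3.5
   vertex 3.5 2.5 0.0
  endloop
 endfacet
 facet normal -0.707 0.000 -0.707
  outer loop
   vertex 0.5 2.5 2.5
   vertex 2.5 1.0 0.5
   vertex 0.0 0.5 3.0
  endloop
 endfacet
 facet normal -0.631 0.168 -0.757
  outer loop
   vertex 0.5 2.5 2.5
   vertex 3.5 2.5 0.0
   vertex 2.5 1.0 0.5
  endloop
 endfacet
 facet normal -0.447 0.000 0.894
  outer loop
   vertex 3.0 1.0 4.5
   vertex 4.0 4.5 5.0
   vertex 0.0 0.5 3.0
  endloop
 endfacet
 facet normal -0.282 -0.056 0.958
  outer loop
   vertex 3.0 1.0 4.5
   vertex 4.5 2.0 5.0
   vertex 4.0 4.5 5.0
  endloop
 endfacet
 facet normal 0.175 -0.984 -0.022
  outer loop
   vertex 3.0 1.0 4.5
   vertex 0.0 0.5 3.0
   vertex 2.5 1.0 0.5
  endloop
 endfacet
 facet normal 0.570 -0.819 -0.071
  outer loop
   vertex 3.0 1.0 4.5
   vertex 2.5 1.0 0.5
   vertex 4.5 2.0 5.0
  endloop
 endfacet
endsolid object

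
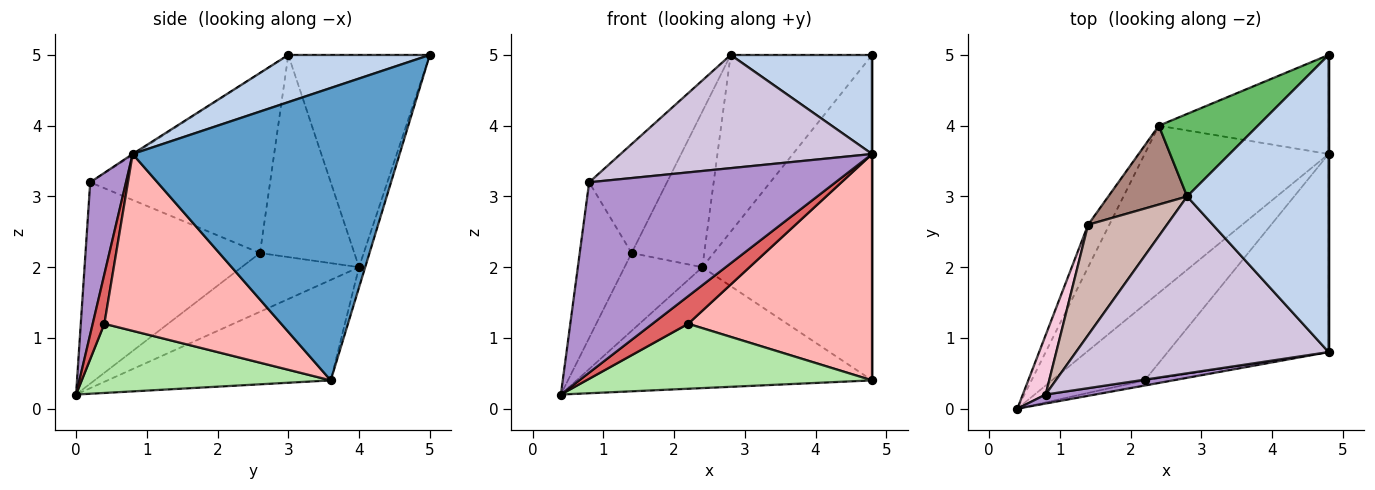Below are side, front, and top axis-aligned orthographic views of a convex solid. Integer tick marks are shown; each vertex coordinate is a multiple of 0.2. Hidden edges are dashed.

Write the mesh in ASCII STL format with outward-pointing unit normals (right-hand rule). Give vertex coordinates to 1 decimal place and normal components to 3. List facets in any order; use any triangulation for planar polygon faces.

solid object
 facet normal 1.000 0.000 0.000
  outer loop
   vertex 4.8 0.8 3.6
   vertex 4.8 3.6 0.4
   vertex 4.8 5.0 5.0
  endloop
 endfacet
 facet normal 0.302 -0.302 0.905
  outer loop
   vertex 4.8 0.8 3.6
   vertex 4.8 5.0 5.0
   vertex 2.8 3.0 5.0
  endloop
 endfacet
 facet normal -0.405 0.536 -0.741
  outer loop
   vertex 2.4 4.0 2.0
   vertex 4.8 3.6 0.4
   vertex 0.4 0.0 0.2
  endloop
 endfacet
 facet normal -0.035 0.956 -0.291
  outer loop
   vertex 2.4 4.0 2.0
   vertex 4.8 5.0 5.0
   vertex 4.8 3.6 0.4
  endloop
 endfacet
 facet normal -0.671 0.671 0.313
  outer loop
   vertex 2.4 4.0 2.0
   vertex 2.8 3.0 5.0
   vertex 4.8 5.0 5.0
  endloop
 endfacet
 facet normal 0.493 -0.566 -0.661
  outer loop
   vertex 2.2 0.4 1.2
   vertex 0.4 0.0 0.2
   vertex 4.8 3.6 0.4
  endloop
 endfacet
 facet normal 0.305 -0.936 -0.174
  outer loop
   vertex 2.2 0.4 1.2
   vertex 4.8 0.8 3.6
   vertex 0.4 0.0 0.2
  endloop
 endfacet
 facet normal 0.586 -0.610 -0.533
  outer loop
   vertex 2.2 0.4 1.2
   vertex 4.8 3.6 0.4
   vertex 4.8 0.8 3.6
  endloop
 endfacet
 facet normal 0.144 -0.989 0.047
  outer loop
   vertex 0.8 0.2 3.2
   vertex 0.4 0.0 0.2
   vertex 4.8 0.8 3.6
  endloop
 endfacet
 facet normal -0.003 -0.539 0.842
  outer loop
   vertex 0.8 0.2 3.2
   vertex 4.8 0.8 3.6
   vertex 2.8 3.0 5.0
  endloop
 endfacet
 facet normal -0.757 0.583 0.295
  outer loop
   vertex 1.4 2.6 2.2
   vertex 2.8 3.0 5.0
   vertex 2.4 4.0 2.0
  endloop
 endfacet
 facet normal -0.852 0.368 0.373
  outer loop
   vertex 1.4 2.6 2.2
   vertex 0.8 0.2 3.2
   vertex 2.8 3.0 5.0
  endloop
 endfacet
 facet normal -0.798 0.529 -0.288
  outer loop
   vertex 1.4 2.6 2.2
   vertex 2.4 4.0 2.0
   vertex 0.4 0.0 0.2
  endloop
 endfacet
 facet normal -0.953 0.283 0.108
  outer loop
   vertex 1.4 2.6 2.2
   vertex 0.4 0.0 0.2
   vertex 0.8 0.2 3.2
  endloop
 endfacet
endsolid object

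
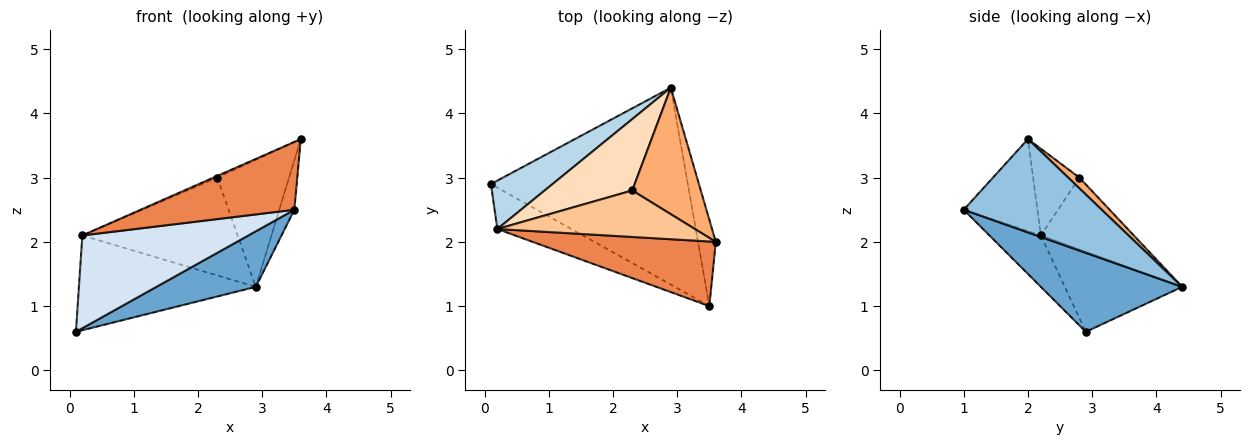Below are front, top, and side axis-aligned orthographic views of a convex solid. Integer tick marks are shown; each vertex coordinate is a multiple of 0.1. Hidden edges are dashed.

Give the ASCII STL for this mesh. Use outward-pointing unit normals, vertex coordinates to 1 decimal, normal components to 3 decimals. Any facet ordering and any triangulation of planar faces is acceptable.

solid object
 facet normal 0.360 -0.253 -0.898
  outer loop
   vertex 3.5 1.0 2.5
   vertex 0.1 2.9 0.6
   vertex 2.9 4.4 1.3
  endloop
 endfacet
 facet normal 0.977 0.107 -0.186
  outer loop
   vertex 3.5 1.0 2.5
   vertex 2.9 4.4 1.3
   vertex 3.6 2.0 3.6
  endloop
 endfacet
 facet normal -0.509 0.767 0.392
  outer loop
   vertex 0.2 2.2 2.1
   vertex 2.9 4.4 1.3
   vertex 0.1 2.9 0.6
  endloop
 endfacet
 facet normal -0.272 -0.879 -0.392
  outer loop
   vertex 0.2 2.2 2.1
   vertex 0.1 2.9 0.6
   vertex 3.5 1.0 2.5
  endloop
 endfacet
 facet normal -0.328 -0.684 0.652
  outer loop
   vertex 0.2 2.2 2.1
   vertex 3.5 1.0 2.5
   vertex 3.6 2.0 3.6
  endloop
 endfacet
 facet normal 0.110 0.704 0.701
  outer loop
   vertex 2.3 2.8 3.0
   vertex 3.6 2.0 3.6
   vertex 2.9 4.4 1.3
  endloop
 endfacet
 facet normal -0.402 0.033 0.915
  outer loop
   vertex 2.3 2.8 3.0
   vertex 0.2 2.2 2.1
   vertex 3.6 2.0 3.6
  endloop
 endfacet
 facet normal -0.435 0.727 0.531
  outer loop
   vertex 2.3 2.8 3.0
   vertex 2.9 4.4 1.3
   vertex 0.2 2.2 2.1
  endloop
 endfacet
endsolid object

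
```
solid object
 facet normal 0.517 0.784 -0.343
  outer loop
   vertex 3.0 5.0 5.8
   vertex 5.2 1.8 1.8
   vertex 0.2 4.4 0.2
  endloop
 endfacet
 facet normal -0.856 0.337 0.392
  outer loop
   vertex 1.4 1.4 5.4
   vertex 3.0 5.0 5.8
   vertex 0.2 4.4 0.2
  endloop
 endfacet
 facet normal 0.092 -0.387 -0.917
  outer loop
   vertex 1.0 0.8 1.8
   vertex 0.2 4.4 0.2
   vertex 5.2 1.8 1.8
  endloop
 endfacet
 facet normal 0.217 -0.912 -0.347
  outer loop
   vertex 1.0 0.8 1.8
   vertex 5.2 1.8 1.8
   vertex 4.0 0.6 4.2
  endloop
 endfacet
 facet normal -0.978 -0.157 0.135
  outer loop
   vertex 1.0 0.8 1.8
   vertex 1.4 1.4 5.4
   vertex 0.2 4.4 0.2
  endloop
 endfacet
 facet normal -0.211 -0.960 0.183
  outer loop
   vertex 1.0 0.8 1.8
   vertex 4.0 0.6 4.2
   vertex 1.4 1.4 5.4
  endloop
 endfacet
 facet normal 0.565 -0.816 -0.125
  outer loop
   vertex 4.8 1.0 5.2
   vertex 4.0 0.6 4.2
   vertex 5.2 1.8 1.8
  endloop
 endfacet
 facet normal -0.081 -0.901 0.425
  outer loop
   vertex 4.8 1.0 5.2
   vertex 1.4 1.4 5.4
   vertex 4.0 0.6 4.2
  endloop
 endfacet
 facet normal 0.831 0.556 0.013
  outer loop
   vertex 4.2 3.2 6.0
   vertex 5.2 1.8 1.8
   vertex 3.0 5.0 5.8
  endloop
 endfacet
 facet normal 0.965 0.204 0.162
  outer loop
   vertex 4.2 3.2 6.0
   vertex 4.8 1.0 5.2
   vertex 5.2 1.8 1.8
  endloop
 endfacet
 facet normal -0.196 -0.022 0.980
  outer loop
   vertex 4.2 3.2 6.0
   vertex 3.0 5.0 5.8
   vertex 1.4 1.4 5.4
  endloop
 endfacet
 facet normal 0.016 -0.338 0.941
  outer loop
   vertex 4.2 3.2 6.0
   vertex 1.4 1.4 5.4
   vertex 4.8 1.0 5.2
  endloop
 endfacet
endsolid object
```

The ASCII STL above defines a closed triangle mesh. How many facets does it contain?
12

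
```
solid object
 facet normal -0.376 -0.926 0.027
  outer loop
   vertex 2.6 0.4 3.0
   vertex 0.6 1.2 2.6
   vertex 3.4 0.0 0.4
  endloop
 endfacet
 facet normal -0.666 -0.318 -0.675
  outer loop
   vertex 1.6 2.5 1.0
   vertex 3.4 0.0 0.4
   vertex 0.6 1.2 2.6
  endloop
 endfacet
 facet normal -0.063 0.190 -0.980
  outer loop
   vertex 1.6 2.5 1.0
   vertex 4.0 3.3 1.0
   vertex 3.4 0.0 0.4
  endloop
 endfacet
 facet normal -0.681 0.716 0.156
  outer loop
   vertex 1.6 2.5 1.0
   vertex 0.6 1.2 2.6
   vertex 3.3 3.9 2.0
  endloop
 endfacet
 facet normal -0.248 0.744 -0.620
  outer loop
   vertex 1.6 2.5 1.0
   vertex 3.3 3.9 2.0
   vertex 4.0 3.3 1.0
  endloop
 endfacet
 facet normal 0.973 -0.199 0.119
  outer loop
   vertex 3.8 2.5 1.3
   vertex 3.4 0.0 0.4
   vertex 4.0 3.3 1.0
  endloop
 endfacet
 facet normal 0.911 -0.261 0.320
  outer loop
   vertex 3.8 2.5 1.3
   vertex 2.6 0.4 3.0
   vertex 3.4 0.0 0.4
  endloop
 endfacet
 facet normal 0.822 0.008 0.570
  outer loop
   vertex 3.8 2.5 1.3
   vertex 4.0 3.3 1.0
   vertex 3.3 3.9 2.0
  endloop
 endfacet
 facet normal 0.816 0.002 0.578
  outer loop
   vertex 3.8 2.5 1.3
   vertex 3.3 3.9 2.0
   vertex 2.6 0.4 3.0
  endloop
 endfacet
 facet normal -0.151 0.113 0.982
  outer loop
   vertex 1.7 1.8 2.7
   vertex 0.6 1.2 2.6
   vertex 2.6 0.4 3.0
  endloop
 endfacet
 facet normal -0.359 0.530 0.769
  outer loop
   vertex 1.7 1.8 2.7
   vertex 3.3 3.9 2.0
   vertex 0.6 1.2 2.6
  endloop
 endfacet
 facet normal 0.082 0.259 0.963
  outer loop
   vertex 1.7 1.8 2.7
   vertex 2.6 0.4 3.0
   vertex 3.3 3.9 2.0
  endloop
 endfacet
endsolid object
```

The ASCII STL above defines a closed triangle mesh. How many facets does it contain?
12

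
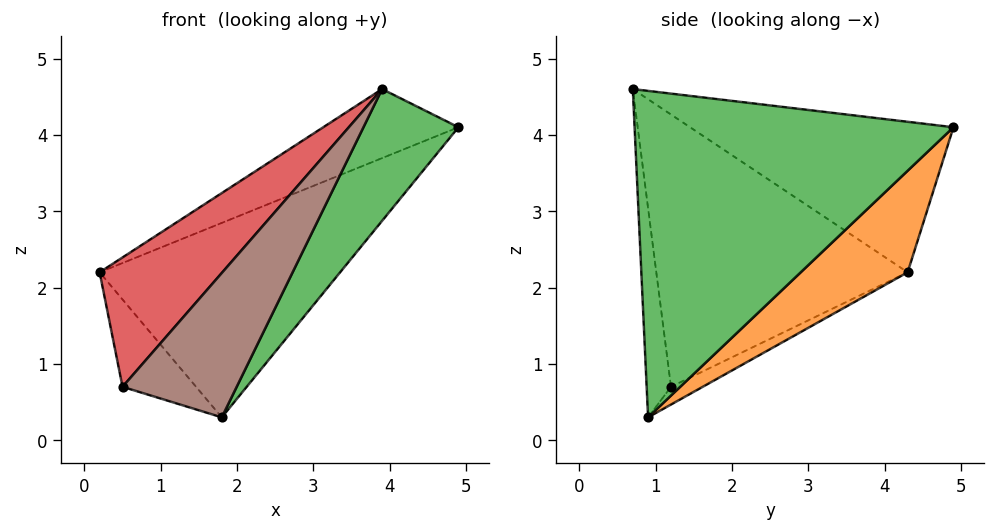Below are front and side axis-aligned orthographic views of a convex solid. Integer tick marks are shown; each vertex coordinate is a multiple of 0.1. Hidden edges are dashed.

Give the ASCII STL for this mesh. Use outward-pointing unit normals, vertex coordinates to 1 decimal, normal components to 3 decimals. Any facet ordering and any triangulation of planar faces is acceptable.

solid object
 facet normal -0.389 0.200 0.899
  outer loop
   vertex 3.9 0.7 4.6
   vertex 4.9 4.9 4.1
   vertex 0.2 4.3 2.2
  endloop
 endfacet
 facet normal 0.248 0.559 -0.791
  outer loop
   vertex 1.8 0.9 0.3
   vertex 0.2 4.3 2.2
   vertex 4.9 4.9 4.1
  endloop
 endfacet
 facet normal 0.864 -0.257 -0.434
  outer loop
   vertex 1.8 0.9 0.3
   vertex 4.9 4.9 4.1
   vertex 3.9 0.7 4.6
  endloop
 endfacet
 facet normal -0.727 -0.355 0.588
  outer loop
   vertex 0.5 1.2 0.7
   vertex 3.9 0.7 4.6
   vertex 0.2 4.3 2.2
  endloop
 endfacet
 facet normal -0.179 0.414 -0.892
  outer loop
   vertex 0.5 1.2 0.7
   vertex 0.2 4.3 2.2
   vertex 1.8 0.9 0.3
  endloop
 endfacet
 facet normal -0.208 -0.977 0.056
  outer loop
   vertex 0.5 1.2 0.7
   vertex 1.8 0.9 0.3
   vertex 3.9 0.7 4.6
  endloop
 endfacet
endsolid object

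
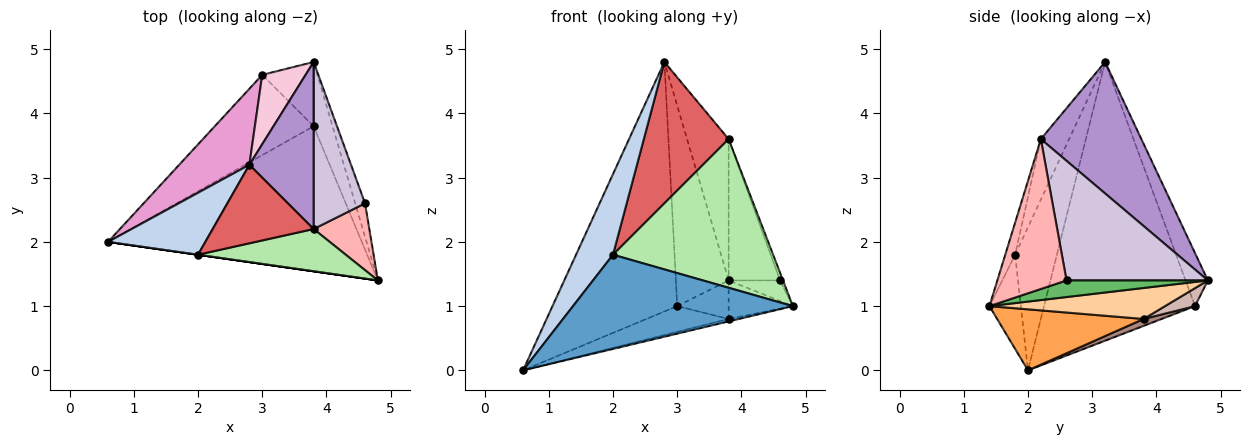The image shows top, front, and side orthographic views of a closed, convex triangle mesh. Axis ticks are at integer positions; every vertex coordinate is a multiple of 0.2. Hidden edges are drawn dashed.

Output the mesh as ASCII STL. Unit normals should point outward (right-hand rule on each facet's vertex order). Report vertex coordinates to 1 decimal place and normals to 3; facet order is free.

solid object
 facet normal -0.141 -0.990 0.000
  outer loop
   vertex 2.0 1.8 1.8
   vertex 0.6 2.0 0.0
   vertex 4.8 1.4 1.0
  endloop
 endfacet
 facet normal -0.668 -0.590 0.454
  outer loop
   vertex 2.0 1.8 1.8
   vertex 2.8 3.2 4.8
   vertex 0.6 2.0 0.0
  endloop
 endfacet
 facet normal 0.234 0.016 -0.972
  outer loop
   vertex 3.8 3.8 0.8
   vertex 4.8 1.4 1.0
   vertex 0.6 2.0 0.0
  endloop
 endfacet
 facet normal 0.815 0.298 -0.497
  outer loop
   vertex 3.8 3.8 0.8
   vertex 3.8 4.8 1.4
   vertex 4.8 1.4 1.0
  endloop
 endfacet
 facet normal 0.822 0.299 -0.485
  outer loop
   vertex 4.6 2.6 1.4
   vertex 4.8 1.4 1.0
   vertex 3.8 4.8 1.4
  endloop
 endfacet
 facet normal -0.059 -0.960 0.273
  outer loop
   vertex 3.8 2.2 3.6
   vertex 2.0 1.8 1.8
   vertex 4.8 1.4 1.0
  endloop
 endfacet
 facet normal -0.280 -0.839 0.466
  outer loop
   vertex 3.8 2.2 3.6
   vertex 2.8 3.2 4.8
   vertex 2.0 1.8 1.8
  endloop
 endfacet
 facet normal 0.937 0.040 0.348
  outer loop
   vertex 3.8 2.2 3.6
   vertex 4.8 1.4 1.0
   vertex 4.6 2.6 1.4
  endloop
 endfacet
 facet normal 0.842 0.348 0.412
  outer loop
   vertex 3.8 2.2 3.6
   vertex 3.8 4.8 1.4
   vertex 2.8 3.2 4.8
  endloop
 endfacet
 facet normal 0.871 0.317 0.374
  outer loop
   vertex 3.8 2.2 3.6
   vertex 4.6 2.6 1.4
   vertex 3.8 4.8 1.4
  endloop
 endfacet
 facet normal 0.067 0.304 -0.950
  outer loop
   vertex 3.0 4.6 1.0
   vertex 3.8 3.8 0.8
   vertex 0.6 2.0 0.0
  endloop
 endfacet
 facet normal 0.287 0.493 -0.821
  outer loop
   vertex 3.0 4.6 1.0
   vertex 3.8 4.8 1.4
   vertex 3.8 3.8 0.8
  endloop
 endfacet
 facet normal -0.757 0.625 0.191
  outer loop
   vertex 3.0 4.6 1.0
   vertex 0.6 2.0 0.0
   vertex 2.8 3.2 4.8
  endloop
 endfacet
 facet normal -0.371 0.877 0.304
  outer loop
   vertex 3.0 4.6 1.0
   vertex 2.8 3.2 4.8
   vertex 3.8 4.8 1.4
  endloop
 endfacet
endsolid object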